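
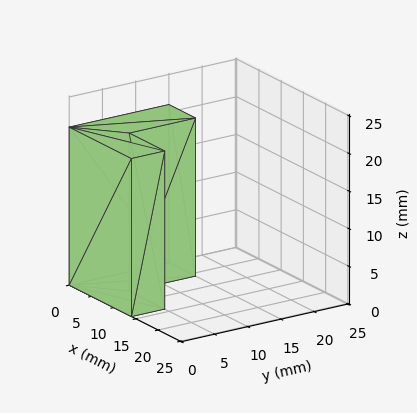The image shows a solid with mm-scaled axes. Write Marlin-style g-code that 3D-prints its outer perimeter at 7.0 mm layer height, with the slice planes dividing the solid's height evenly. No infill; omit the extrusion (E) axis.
Reading the render: the shape is an L-shaped prism: outer 14 × 15 mm, arm thicknesses ≈ 5 mm (horizontal) and 6 mm (vertical), extruded 21 mm in z (dimensions read to the nearest mm from the axis ticks). For the g-code, the solid's height is divided into equal slices at the stated Δz and each level perimeter traced with G1 moves after a G0 lift.

; perimeter-only toolpath
G21 ; units = mm
G90 ; absolute positioning
G28 ; home
; layer 1
G0 Z7.0
G0 X0.0 Y0.0
G1 X14.0 Y0.0
G1 X14.0 Y5.0
G1 X6.0 Y5.0
G1 X6.0 Y15.0
G1 X0.0 Y15.0
G1 X0.0 Y0.0
; layer 2
G0 Z14.0
G0 X0.0 Y0.0
G1 X14.0 Y0.0
G1 X14.0 Y5.0
G1 X6.0 Y5.0
G1 X6.0 Y15.0
G1 X0.0 Y15.0
G1 X0.0 Y0.0
; layer 3
G0 Z21.0
G0 X0.0 Y0.0
G1 X14.0 Y0.0
G1 X14.0 Y5.0
G1 X6.0 Y5.0
G1 X6.0 Y15.0
G1 X0.0 Y15.0
G1 X0.0 Y0.0
M2 ; end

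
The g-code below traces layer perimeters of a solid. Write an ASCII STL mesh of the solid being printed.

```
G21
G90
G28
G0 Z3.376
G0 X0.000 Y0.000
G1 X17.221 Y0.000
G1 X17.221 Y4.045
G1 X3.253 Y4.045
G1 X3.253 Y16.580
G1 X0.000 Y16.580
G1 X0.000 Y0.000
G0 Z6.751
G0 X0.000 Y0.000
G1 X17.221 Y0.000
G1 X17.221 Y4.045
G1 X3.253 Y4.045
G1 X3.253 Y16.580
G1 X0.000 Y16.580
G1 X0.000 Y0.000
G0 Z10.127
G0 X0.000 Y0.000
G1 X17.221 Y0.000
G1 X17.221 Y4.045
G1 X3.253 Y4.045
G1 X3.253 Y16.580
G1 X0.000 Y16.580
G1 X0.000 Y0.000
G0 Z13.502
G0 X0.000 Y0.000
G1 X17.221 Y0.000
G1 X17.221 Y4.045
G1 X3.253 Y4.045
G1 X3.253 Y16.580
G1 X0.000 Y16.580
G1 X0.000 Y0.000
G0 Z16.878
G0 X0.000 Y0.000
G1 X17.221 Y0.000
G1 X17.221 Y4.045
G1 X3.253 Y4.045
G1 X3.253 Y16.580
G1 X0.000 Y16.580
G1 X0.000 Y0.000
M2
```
solid part
  facet normal 0.0000 0.0000 -1.0000
    outer loop
      vertex 17.221 4.045 0.000
      vertex 17.221 0.000 0.000
      vertex 0.000 0.000 0.000
    endloop
  endfacet
  facet normal 0.0000 0.0000 -1.0000
    outer loop
      vertex 3.253 4.045 0.000
      vertex 17.221 4.045 0.000
      vertex 0.000 0.000 0.000
    endloop
  endfacet
  facet normal 0.0000 0.0000 -1.0000
    outer loop
      vertex 3.253 16.580 0.000
      vertex 3.253 4.045 0.000
      vertex 0.000 0.000 0.000
    endloop
  endfacet
  facet normal 0.0000 0.0000 -1.0000
    outer loop
      vertex 0.000 16.580 0.000
      vertex 3.253 16.580 0.000
      vertex 0.000 0.000 0.000
    endloop
  endfacet
  facet normal 0.0000 0.0000 1.0000
    outer loop
      vertex 0.000 0.000 16.878
      vertex 17.221 0.000 16.878
      vertex 17.221 4.045 16.878
    endloop
  endfacet
  facet normal 0.0000 0.0000 1.0000
    outer loop
      vertex 0.000 0.000 16.878
      vertex 17.221 4.045 16.878
      vertex 3.253 4.045 16.878
    endloop
  endfacet
  facet normal 0.0000 0.0000 1.0000
    outer loop
      vertex 0.000 0.000 16.878
      vertex 3.253 4.045 16.878
      vertex 3.253 16.580 16.878
    endloop
  endfacet
  facet normal 0.0000 0.0000 1.0000
    outer loop
      vertex 0.000 0.000 16.878
      vertex 3.253 16.580 16.878
      vertex 0.000 16.580 16.878
    endloop
  endfacet
  facet normal 0.0000 -1.0000 0.0000
    outer loop
      vertex 0.000 0.000 0.000
      vertex 17.221 0.000 0.000
      vertex 17.221 0.000 16.878
    endloop
  endfacet
  facet normal 0.0000 -1.0000 0.0000
    outer loop
      vertex 0.000 0.000 0.000
      vertex 17.221 0.000 16.878
      vertex 0.000 0.000 16.878
    endloop
  endfacet
  facet normal 1.0000 0.0000 0.0000
    outer loop
      vertex 17.221 0.000 0.000
      vertex 17.221 4.045 0.000
      vertex 17.221 4.045 16.878
    endloop
  endfacet
  facet normal 1.0000 0.0000 0.0000
    outer loop
      vertex 17.221 0.000 0.000
      vertex 17.221 4.045 16.878
      vertex 17.221 0.000 16.878
    endloop
  endfacet
  facet normal 0.0000 1.0000 0.0000
    outer loop
      vertex 17.221 4.045 0.000
      vertex 3.253 4.045 0.000
      vertex 3.253 4.045 16.878
    endloop
  endfacet
  facet normal 0.0000 1.0000 0.0000
    outer loop
      vertex 17.221 4.045 0.000
      vertex 3.253 4.045 16.878
      vertex 17.221 4.045 16.878
    endloop
  endfacet
  facet normal 1.0000 0.0000 0.0000
    outer loop
      vertex 3.253 4.045 0.000
      vertex 3.253 16.580 0.000
      vertex 3.253 16.580 16.878
    endloop
  endfacet
  facet normal 1.0000 0.0000 0.0000
    outer loop
      vertex 3.253 4.045 0.000
      vertex 3.253 16.580 16.878
      vertex 3.253 4.045 16.878
    endloop
  endfacet
  facet normal 0.0000 1.0000 0.0000
    outer loop
      vertex 3.253 16.580 0.000
      vertex 0.000 16.580 0.000
      vertex 0.000 16.580 16.878
    endloop
  endfacet
  facet normal 0.0000 1.0000 0.0000
    outer loop
      vertex 3.253 16.580 0.000
      vertex 0.000 16.580 16.878
      vertex 3.253 16.580 16.878
    endloop
  endfacet
  facet normal -1.0000 0.0000 0.0000
    outer loop
      vertex 0.000 16.580 0.000
      vertex 0.000 0.000 0.000
      vertex 0.000 0.000 16.878
    endloop
  endfacet
  facet normal -1.0000 0.0000 0.0000
    outer loop
      vertex 0.000 16.580 0.000
      vertex 0.000 0.000 16.878
      vertex 0.000 16.580 16.878
    endloop
  endfacet
endsolid part

The G0 Z moves step by Δz≈3.376 mm. Every layer's G1 loop is the same polygon, so the solid is a straight extrusion of it from z=0 to z≈16.9. Closing with flat bottom and top caps and triangulating gives 20 facets — an L-shaped prism: outer 17.2 × 16.6 mm, arm thicknesses ≈ 4.04 mm (horizontal) and 3.25 mm (vertical), extruded 16.9 mm in z.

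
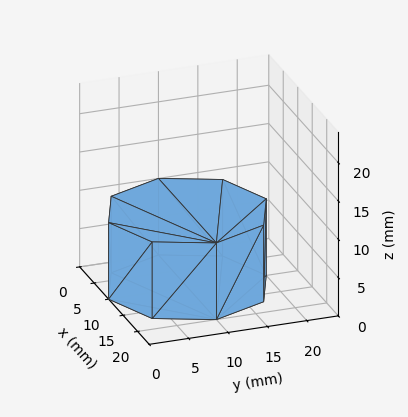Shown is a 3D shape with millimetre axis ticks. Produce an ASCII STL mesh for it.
Reading the render: the shape is a regular 8-sided prism (a cylinder approximated with 8 flat sides), circumscribed radius ≈ 10 mm, height ≈ 10 mm (dimensions read to the nearest mm from the axis ticks). For the STL, each face is triangulated and given an outward normal.

solid part
  facet normal 0.0000 0.0000 -1.0000
    outer loop
      vertex 10.00 20.00 0.00
      vertex 17.07 17.07 0.00
      vertex 20.00 10.00 0.00
    endloop
  endfacet
  facet normal 0.0000 0.0000 -1.0000
    outer loop
      vertex 2.93 17.07 0.00
      vertex 10.00 20.00 0.00
      vertex 20.00 10.00 0.00
    endloop
  endfacet
  facet normal 0.0000 0.0000 -1.0000
    outer loop
      vertex 0.00 10.00 0.00
      vertex 2.93 17.07 0.00
      vertex 20.00 10.00 0.00
    endloop
  endfacet
  facet normal 0.0000 0.0000 -1.0000
    outer loop
      vertex 2.93 2.93 0.00
      vertex 0.00 10.00 0.00
      vertex 20.00 10.00 0.00
    endloop
  endfacet
  facet normal 0.0000 0.0000 -1.0000
    outer loop
      vertex 10.00 0.00 0.00
      vertex 2.93 2.93 0.00
      vertex 20.00 10.00 0.00
    endloop
  endfacet
  facet normal 0.0000 0.0000 -1.0000
    outer loop
      vertex 17.07 2.93 0.00
      vertex 10.00 0.00 0.00
      vertex 20.00 10.00 0.00
    endloop
  endfacet
  facet normal 0.0000 0.0000 1.0000
    outer loop
      vertex 20.00 10.00 10.00
      vertex 17.07 17.07 10.00
      vertex 10.00 20.00 10.00
    endloop
  endfacet
  facet normal 0.0000 0.0000 1.0000
    outer loop
      vertex 20.00 10.00 10.00
      vertex 10.00 20.00 10.00
      vertex 2.93 17.07 10.00
    endloop
  endfacet
  facet normal 0.0000 0.0000 1.0000
    outer loop
      vertex 20.00 10.00 10.00
      vertex 2.93 17.07 10.00
      vertex 0.00 10.00 10.00
    endloop
  endfacet
  facet normal 0.0000 0.0000 1.0000
    outer loop
      vertex 20.00 10.00 10.00
      vertex 0.00 10.00 10.00
      vertex 2.93 2.93 10.00
    endloop
  endfacet
  facet normal 0.0000 0.0000 1.0000
    outer loop
      vertex 20.00 10.00 10.00
      vertex 2.93 2.93 10.00
      vertex 10.00 0.00 10.00
    endloop
  endfacet
  facet normal 0.0000 0.0000 1.0000
    outer loop
      vertex 20.00 10.00 10.00
      vertex 10.00 0.00 10.00
      vertex 17.07 2.93 10.00
    endloop
  endfacet
  facet normal 0.9238 0.3829 0.0000
    outer loop
      vertex 20.00 10.00 0.00
      vertex 17.07 17.07 0.00
      vertex 17.07 17.07 10.00
    endloop
  endfacet
  facet normal 0.9238 0.3829 0.0000
    outer loop
      vertex 20.00 10.00 0.00
      vertex 17.07 17.07 10.00
      vertex 20.00 10.00 10.00
    endloop
  endfacet
  facet normal 0.3829 0.9238 0.0000
    outer loop
      vertex 17.07 17.07 0.00
      vertex 10.00 20.00 0.00
      vertex 10.00 20.00 10.00
    endloop
  endfacet
  facet normal 0.3829 0.9238 0.0000
    outer loop
      vertex 17.07 17.07 0.00
      vertex 10.00 20.00 10.00
      vertex 17.07 17.07 10.00
    endloop
  endfacet
  facet normal -0.3829 0.9238 0.0000
    outer loop
      vertex 10.00 20.00 0.00
      vertex 2.93 17.07 0.00
      vertex 2.93 17.07 10.00
    endloop
  endfacet
  facet normal -0.3829 0.9238 0.0000
    outer loop
      vertex 10.00 20.00 0.00
      vertex 2.93 17.07 10.00
      vertex 10.00 20.00 10.00
    endloop
  endfacet
  facet normal -0.9238 0.3829 0.0000
    outer loop
      vertex 2.93 17.07 0.00
      vertex 0.00 10.00 0.00
      vertex 0.00 10.00 10.00
    endloop
  endfacet
  facet normal -0.9238 0.3829 0.0000
    outer loop
      vertex 2.93 17.07 0.00
      vertex 0.00 10.00 10.00
      vertex 2.93 17.07 10.00
    endloop
  endfacet
  facet normal -0.9238 -0.3829 0.0000
    outer loop
      vertex 0.00 10.00 0.00
      vertex 2.93 2.93 0.00
      vertex 2.93 2.93 10.00
    endloop
  endfacet
  facet normal -0.9238 -0.3829 0.0000
    outer loop
      vertex 0.00 10.00 0.00
      vertex 2.93 2.93 10.00
      vertex 0.00 10.00 10.00
    endloop
  endfacet
  facet normal -0.3829 -0.9238 0.0000
    outer loop
      vertex 2.93 2.93 0.00
      vertex 10.00 0.00 0.00
      vertex 10.00 0.00 10.00
    endloop
  endfacet
  facet normal -0.3829 -0.9238 0.0000
    outer loop
      vertex 2.93 2.93 0.00
      vertex 10.00 0.00 10.00
      vertex 2.93 2.93 10.00
    endloop
  endfacet
  facet normal 0.3829 -0.9238 0.0000
    outer loop
      vertex 10.00 0.00 0.00
      vertex 17.07 2.93 0.00
      vertex 17.07 2.93 10.00
    endloop
  endfacet
  facet normal 0.3829 -0.9238 0.0000
    outer loop
      vertex 10.00 0.00 0.00
      vertex 17.07 2.93 10.00
      vertex 10.00 0.00 10.00
    endloop
  endfacet
  facet normal 0.9238 -0.3829 0.0000
    outer loop
      vertex 17.07 2.93 0.00
      vertex 20.00 10.00 0.00
      vertex 20.00 10.00 10.00
    endloop
  endfacet
  facet normal 0.9238 -0.3829 0.0000
    outer loop
      vertex 17.07 2.93 0.00
      vertex 20.00 10.00 10.00
      vertex 17.07 2.93 10.00
    endloop
  endfacet
endsolid part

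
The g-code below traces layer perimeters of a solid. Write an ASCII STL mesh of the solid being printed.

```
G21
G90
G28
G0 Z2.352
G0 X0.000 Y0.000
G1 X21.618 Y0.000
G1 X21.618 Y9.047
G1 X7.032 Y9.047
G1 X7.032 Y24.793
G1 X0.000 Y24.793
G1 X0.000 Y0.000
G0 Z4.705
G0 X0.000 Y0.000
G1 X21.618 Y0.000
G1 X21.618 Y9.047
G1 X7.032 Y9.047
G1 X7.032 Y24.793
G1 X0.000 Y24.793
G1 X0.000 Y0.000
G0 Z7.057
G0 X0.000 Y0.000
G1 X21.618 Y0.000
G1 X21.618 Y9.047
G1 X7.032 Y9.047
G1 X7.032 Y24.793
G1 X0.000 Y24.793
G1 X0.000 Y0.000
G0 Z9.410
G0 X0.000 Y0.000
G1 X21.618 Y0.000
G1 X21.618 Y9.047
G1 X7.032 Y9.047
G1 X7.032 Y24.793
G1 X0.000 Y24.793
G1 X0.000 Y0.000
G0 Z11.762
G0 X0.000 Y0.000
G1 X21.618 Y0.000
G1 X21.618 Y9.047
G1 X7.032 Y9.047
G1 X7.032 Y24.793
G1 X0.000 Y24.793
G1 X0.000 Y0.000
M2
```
solid part
  facet normal 0.0000 0.0000 -1.0000
    outer loop
      vertex 21.618 9.047 0.000
      vertex 21.618 0.000 0.000
      vertex 0.000 0.000 0.000
    endloop
  endfacet
  facet normal 0.0000 0.0000 -1.0000
    outer loop
      vertex 7.032 9.047 0.000
      vertex 21.618 9.047 0.000
      vertex 0.000 0.000 0.000
    endloop
  endfacet
  facet normal 0.0000 0.0000 -1.0000
    outer loop
      vertex 7.032 24.793 0.000
      vertex 7.032 9.047 0.000
      vertex 0.000 0.000 0.000
    endloop
  endfacet
  facet normal 0.0000 0.0000 -1.0000
    outer loop
      vertex 0.000 24.793 0.000
      vertex 7.032 24.793 0.000
      vertex 0.000 0.000 0.000
    endloop
  endfacet
  facet normal 0.0000 0.0000 1.0000
    outer loop
      vertex 0.000 0.000 11.762
      vertex 21.618 0.000 11.762
      vertex 21.618 9.047 11.762
    endloop
  endfacet
  facet normal 0.0000 0.0000 1.0000
    outer loop
      vertex 0.000 0.000 11.762
      vertex 21.618 9.047 11.762
      vertex 7.032 9.047 11.762
    endloop
  endfacet
  facet normal 0.0000 0.0000 1.0000
    outer loop
      vertex 0.000 0.000 11.762
      vertex 7.032 9.047 11.762
      vertex 7.032 24.793 11.762
    endloop
  endfacet
  facet normal 0.0000 0.0000 1.0000
    outer loop
      vertex 0.000 0.000 11.762
      vertex 7.032 24.793 11.762
      vertex 0.000 24.793 11.762
    endloop
  endfacet
  facet normal 0.0000 -1.0000 0.0000
    outer loop
      vertex 0.000 0.000 0.000
      vertex 21.618 0.000 0.000
      vertex 21.618 0.000 11.762
    endloop
  endfacet
  facet normal 0.0000 -1.0000 0.0000
    outer loop
      vertex 0.000 0.000 0.000
      vertex 21.618 0.000 11.762
      vertex 0.000 0.000 11.762
    endloop
  endfacet
  facet normal 1.0000 0.0000 0.0000
    outer loop
      vertex 21.618 0.000 0.000
      vertex 21.618 9.047 0.000
      vertex 21.618 9.047 11.762
    endloop
  endfacet
  facet normal 1.0000 0.0000 0.0000
    outer loop
      vertex 21.618 0.000 0.000
      vertex 21.618 9.047 11.762
      vertex 21.618 0.000 11.762
    endloop
  endfacet
  facet normal 0.0000 1.0000 0.0000
    outer loop
      vertex 21.618 9.047 0.000
      vertex 7.032 9.047 0.000
      vertex 7.032 9.047 11.762
    endloop
  endfacet
  facet normal 0.0000 1.0000 0.0000
    outer loop
      vertex 21.618 9.047 0.000
      vertex 7.032 9.047 11.762
      vertex 21.618 9.047 11.762
    endloop
  endfacet
  facet normal 1.0000 0.0000 0.0000
    outer loop
      vertex 7.032 9.047 0.000
      vertex 7.032 24.793 0.000
      vertex 7.032 24.793 11.762
    endloop
  endfacet
  facet normal 1.0000 0.0000 0.0000
    outer loop
      vertex 7.032 9.047 0.000
      vertex 7.032 24.793 11.762
      vertex 7.032 9.047 11.762
    endloop
  endfacet
  facet normal 0.0000 1.0000 0.0000
    outer loop
      vertex 7.032 24.793 0.000
      vertex 0.000 24.793 0.000
      vertex 0.000 24.793 11.762
    endloop
  endfacet
  facet normal 0.0000 1.0000 0.0000
    outer loop
      vertex 7.032 24.793 0.000
      vertex 0.000 24.793 11.762
      vertex 7.032 24.793 11.762
    endloop
  endfacet
  facet normal -1.0000 0.0000 0.0000
    outer loop
      vertex 0.000 24.793 0.000
      vertex 0.000 0.000 0.000
      vertex 0.000 0.000 11.762
    endloop
  endfacet
  facet normal -1.0000 0.0000 0.0000
    outer loop
      vertex 0.000 24.793 0.000
      vertex 0.000 0.000 11.762
      vertex 0.000 24.793 11.762
    endloop
  endfacet
endsolid part

The G0 Z moves step by Δz≈2.352 mm. Every layer's G1 loop is the same polygon, so the solid is a straight extrusion of it from z=0 to z≈11.8. Closing with flat bottom and top caps and triangulating gives 20 facets — an L-shaped prism: outer 21.6 × 24.8 mm, arm thicknesses ≈ 9.05 mm (horizontal) and 7.03 mm (vertical), extruded 11.8 mm in z.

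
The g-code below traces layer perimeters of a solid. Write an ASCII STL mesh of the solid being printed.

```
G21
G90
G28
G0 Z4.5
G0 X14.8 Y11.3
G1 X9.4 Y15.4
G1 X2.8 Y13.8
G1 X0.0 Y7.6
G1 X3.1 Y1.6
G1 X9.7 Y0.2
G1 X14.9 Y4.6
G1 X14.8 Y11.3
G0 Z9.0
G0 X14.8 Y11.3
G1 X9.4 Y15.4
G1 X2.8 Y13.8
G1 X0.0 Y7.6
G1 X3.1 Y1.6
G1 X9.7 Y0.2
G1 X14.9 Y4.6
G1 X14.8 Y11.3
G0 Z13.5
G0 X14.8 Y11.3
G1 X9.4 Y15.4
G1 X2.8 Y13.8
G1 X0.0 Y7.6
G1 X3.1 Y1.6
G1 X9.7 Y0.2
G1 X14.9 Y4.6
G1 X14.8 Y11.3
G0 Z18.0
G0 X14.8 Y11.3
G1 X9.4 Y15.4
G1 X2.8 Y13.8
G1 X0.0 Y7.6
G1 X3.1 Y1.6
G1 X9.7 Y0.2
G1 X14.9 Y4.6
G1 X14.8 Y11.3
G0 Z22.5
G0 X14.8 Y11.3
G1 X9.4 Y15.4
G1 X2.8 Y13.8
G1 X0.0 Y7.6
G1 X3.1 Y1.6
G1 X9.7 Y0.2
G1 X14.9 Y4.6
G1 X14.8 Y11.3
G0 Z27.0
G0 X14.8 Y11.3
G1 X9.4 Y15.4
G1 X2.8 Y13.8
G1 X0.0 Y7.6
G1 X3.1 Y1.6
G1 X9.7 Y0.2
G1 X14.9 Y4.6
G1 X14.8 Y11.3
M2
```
solid part
  facet normal 0.0000 0.0000 -1.0000
    outer loop
      vertex 2.8 13.8 0.0
      vertex 9.4 15.4 0.0
      vertex 14.8 11.3 0.0
    endloop
  endfacet
  facet normal 0.0000 0.0000 -1.0000
    outer loop
      vertex 0.0 7.6 0.0
      vertex 2.8 13.8 0.0
      vertex 14.8 11.3 0.0
    endloop
  endfacet
  facet normal 0.0000 0.0000 -1.0000
    outer loop
      vertex 3.1 1.6 0.0
      vertex 0.0 7.6 0.0
      vertex 14.8 11.3 0.0
    endloop
  endfacet
  facet normal 0.0000 0.0000 -1.0000
    outer loop
      vertex 9.7 0.2 0.0
      vertex 3.1 1.6 0.0
      vertex 14.8 11.3 0.0
    endloop
  endfacet
  facet normal 0.0000 0.0000 -1.0000
    outer loop
      vertex 14.9 4.6 0.0
      vertex 9.7 0.2 0.0
      vertex 14.8 11.3 0.0
    endloop
  endfacet
  facet normal 0.0000 0.0000 1.0000
    outer loop
      vertex 14.8 11.3 27.0
      vertex 9.4 15.4 27.0
      vertex 2.8 13.8 27.0
    endloop
  endfacet
  facet normal 0.0000 0.0000 1.0000
    outer loop
      vertex 14.8 11.3 27.0
      vertex 2.8 13.8 27.0
      vertex 0.0 7.6 27.0
    endloop
  endfacet
  facet normal 0.0000 0.0000 1.0000
    outer loop
      vertex 14.8 11.3 27.0
      vertex 0.0 7.6 27.0
      vertex 3.1 1.6 27.0
    endloop
  endfacet
  facet normal 0.0000 0.0000 1.0000
    outer loop
      vertex 14.8 11.3 27.0
      vertex 3.1 1.6 27.0
      vertex 9.7 0.2 27.0
    endloop
  endfacet
  facet normal 0.0000 0.0000 1.0000
    outer loop
      vertex 14.8 11.3 27.0
      vertex 9.7 0.2 27.0
      vertex 14.9 4.6 27.0
    endloop
  endfacet
  facet normal 0.6047 0.7964 0.0000
    outer loop
      vertex 14.8 11.3 0.0
      vertex 9.4 15.4 0.0
      vertex 9.4 15.4 27.0
    endloop
  endfacet
  facet normal 0.6047 0.7964 0.0000
    outer loop
      vertex 14.8 11.3 0.0
      vertex 9.4 15.4 27.0
      vertex 14.8 11.3 27.0
    endloop
  endfacet
  facet normal -0.2356 0.9719 0.0000
    outer loop
      vertex 9.4 15.4 0.0
      vertex 2.8 13.8 0.0
      vertex 2.8 13.8 27.0
    endloop
  endfacet
  facet normal -0.2356 0.9719 0.0000
    outer loop
      vertex 9.4 15.4 0.0
      vertex 2.8 13.8 27.0
      vertex 9.4 15.4 27.0
    endloop
  endfacet
  facet normal -0.9114 0.4116 0.0000
    outer loop
      vertex 2.8 13.8 0.0
      vertex 0.0 7.6 0.0
      vertex 0.0 7.6 27.0
    endloop
  endfacet
  facet normal -0.9114 0.4116 0.0000
    outer loop
      vertex 2.8 13.8 0.0
      vertex 0.0 7.6 27.0
      vertex 2.8 13.8 27.0
    endloop
  endfacet
  facet normal -0.8884 -0.4590 0.0000
    outer loop
      vertex 0.0 7.6 0.0
      vertex 3.1 1.6 0.0
      vertex 3.1 1.6 27.0
    endloop
  endfacet
  facet normal -0.8884 -0.4590 0.0000
    outer loop
      vertex 0.0 7.6 0.0
      vertex 3.1 1.6 27.0
      vertex 0.0 7.6 27.0
    endloop
  endfacet
  facet normal -0.2075 -0.9782 0.0000
    outer loop
      vertex 3.1 1.6 0.0
      vertex 9.7 0.2 0.0
      vertex 9.7 0.2 27.0
    endloop
  endfacet
  facet normal -0.2075 -0.9782 0.0000
    outer loop
      vertex 3.1 1.6 0.0
      vertex 9.7 0.2 27.0
      vertex 3.1 1.6 27.0
    endloop
  endfacet
  facet normal 0.6459 -0.7634 0.0000
    outer loop
      vertex 9.7 0.2 0.0
      vertex 14.9 4.6 0.0
      vertex 14.9 4.6 27.0
    endloop
  endfacet
  facet normal 0.6459 -0.7634 0.0000
    outer loop
      vertex 9.7 0.2 0.0
      vertex 14.9 4.6 27.0
      vertex 9.7 0.2 27.0
    endloop
  endfacet
  facet normal 0.9999 0.0149 0.0000
    outer loop
      vertex 14.9 4.6 0.0
      vertex 14.8 11.3 0.0
      vertex 14.8 11.3 27.0
    endloop
  endfacet
  facet normal 0.9999 0.0149 0.0000
    outer loop
      vertex 14.9 4.6 0.0
      vertex 14.8 11.3 27.0
      vertex 14.9 4.6 27.0
    endloop
  endfacet
endsolid part

The G0 Z moves step by Δz≈4.5 mm. Every layer's G1 loop is the same polygon, so the solid is a straight extrusion of it from z=0 to z≈27. Closing with flat bottom and top caps and triangulating gives 24 facets — a regular 7-sided prism (a cylinder approximated with 7 flat sides), circumscribed radius ≈ 7.8 mm, height ≈ 27 mm.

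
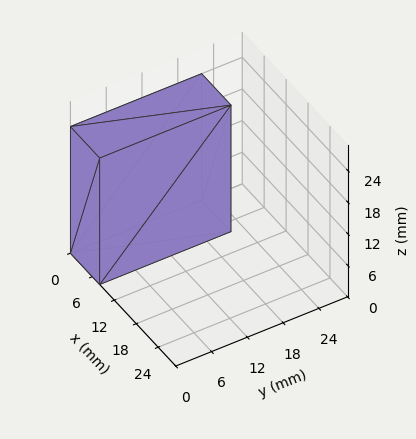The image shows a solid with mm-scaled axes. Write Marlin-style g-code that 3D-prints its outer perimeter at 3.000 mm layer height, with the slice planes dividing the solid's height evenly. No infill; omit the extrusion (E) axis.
Reading the render: the shape is a rectangular box, roughly 8 × 22 mm footprint and 24 mm tall (dimensions read to the nearest mm from the axis ticks). For the g-code, the solid's height is divided into equal slices at the stated Δz and each level perimeter traced with G1 moves after a G0 lift.

; perimeter-only toolpath
G21 ; units = mm
G90 ; absolute positioning
G28 ; home
; layer 1
G0 Z3.000
G0 X0.000 Y0.000
G1 X8.000 Y0.000
G1 X8.000 Y22.000
G1 X0.000 Y22.000
G1 X0.000 Y0.000
; layer 2
G0 Z6.000
G0 X0.000 Y0.000
G1 X8.000 Y0.000
G1 X8.000 Y22.000
G1 X0.000 Y22.000
G1 X0.000 Y0.000
; layer 3
G0 Z9.000
G0 X0.000 Y0.000
G1 X8.000 Y0.000
G1 X8.000 Y22.000
G1 X0.000 Y22.000
G1 X0.000 Y0.000
; layer 4
G0 Z12.000
G0 X0.000 Y0.000
G1 X8.000 Y0.000
G1 X8.000 Y22.000
G1 X0.000 Y22.000
G1 X0.000 Y0.000
; layer 5
G0 Z15.000
G0 X0.000 Y0.000
G1 X8.000 Y0.000
G1 X8.000 Y22.000
G1 X0.000 Y22.000
G1 X0.000 Y0.000
; layer 6
G0 Z18.000
G0 X0.000 Y0.000
G1 X8.000 Y0.000
G1 X8.000 Y22.000
G1 X0.000 Y22.000
G1 X0.000 Y0.000
; layer 7
G0 Z21.000
G0 X0.000 Y0.000
G1 X8.000 Y0.000
G1 X8.000 Y22.000
G1 X0.000 Y22.000
G1 X0.000 Y0.000
; layer 8
G0 Z24.000
G0 X0.000 Y0.000
G1 X8.000 Y0.000
G1 X8.000 Y22.000
G1 X0.000 Y22.000
G1 X0.000 Y0.000
M2 ; end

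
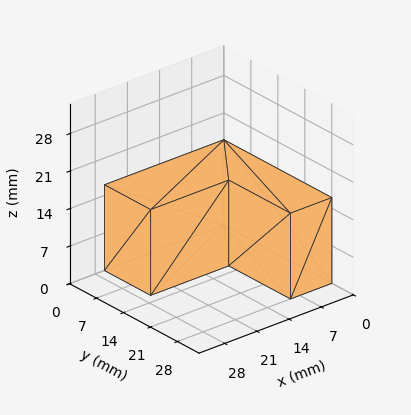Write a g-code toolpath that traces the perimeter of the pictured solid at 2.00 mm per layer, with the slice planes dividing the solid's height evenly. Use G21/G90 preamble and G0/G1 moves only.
Reading the render: the shape is an L-shaped prism: outer 26 × 28 mm, arm thicknesses ≈ 12 mm (horizontal) and 9 mm (vertical), extruded 16 mm in z (dimensions read to the nearest mm from the axis ticks). For the g-code, the solid's height is divided into equal slices at the stated Δz and each level perimeter traced with G1 moves after a G0 lift.

; perimeter-only toolpath
G21 ; units = mm
G90 ; absolute positioning
G28 ; home
; layer 1
G0 Z2.00
G0 X0.00 Y0.00
G1 X26.00 Y0.00
G1 X26.00 Y12.00
G1 X9.00 Y12.00
G1 X9.00 Y28.00
G1 X0.00 Y28.00
G1 X0.00 Y0.00
; layer 2
G0 Z4.00
G0 X0.00 Y0.00
G1 X26.00 Y0.00
G1 X26.00 Y12.00
G1 X9.00 Y12.00
G1 X9.00 Y28.00
G1 X0.00 Y28.00
G1 X0.00 Y0.00
; layer 3
G0 Z6.00
G0 X0.00 Y0.00
G1 X26.00 Y0.00
G1 X26.00 Y12.00
G1 X9.00 Y12.00
G1 X9.00 Y28.00
G1 X0.00 Y28.00
G1 X0.00 Y0.00
; layer 4
G0 Z8.00
G0 X0.00 Y0.00
G1 X26.00 Y0.00
G1 X26.00 Y12.00
G1 X9.00 Y12.00
G1 X9.00 Y28.00
G1 X0.00 Y28.00
G1 X0.00 Y0.00
; layer 5
G0 Z10.00
G0 X0.00 Y0.00
G1 X26.00 Y0.00
G1 X26.00 Y12.00
G1 X9.00 Y12.00
G1 X9.00 Y28.00
G1 X0.00 Y28.00
G1 X0.00 Y0.00
; layer 6
G0 Z12.00
G0 X0.00 Y0.00
G1 X26.00 Y0.00
G1 X26.00 Y12.00
G1 X9.00 Y12.00
G1 X9.00 Y28.00
G1 X0.00 Y28.00
G1 X0.00 Y0.00
; layer 7
G0 Z14.00
G0 X0.00 Y0.00
G1 X26.00 Y0.00
G1 X26.00 Y12.00
G1 X9.00 Y12.00
G1 X9.00 Y28.00
G1 X0.00 Y28.00
G1 X0.00 Y0.00
; layer 8
G0 Z16.00
G0 X0.00 Y0.00
G1 X26.00 Y0.00
G1 X26.00 Y12.00
G1 X9.00 Y12.00
G1 X9.00 Y28.00
G1 X0.00 Y28.00
G1 X0.00 Y0.00
M2 ; end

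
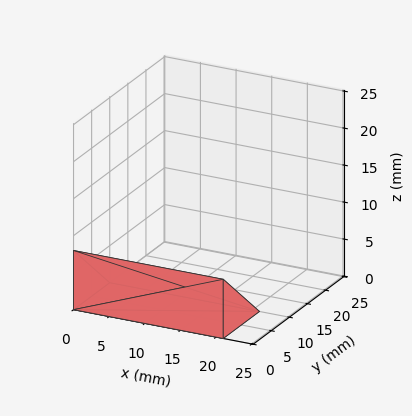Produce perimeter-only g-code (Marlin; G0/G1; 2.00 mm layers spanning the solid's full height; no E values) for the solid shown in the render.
Reading the render: the shape is a wedge (ramp): 21 × 10 mm base, rising to 8 mm along the y=0 edge and sloping linearly to z=0 at y=10 (dimensions read to the nearest mm from the axis ticks). For the g-code, the solid's height is divided into equal slices at the stated Δz and each level perimeter traced with G1 moves after a G0 lift.

; perimeter-only toolpath
G21 ; units = mm
G90 ; absolute positioning
G28 ; home
; layer 1
G0 Z2.00
G0 X0.00 Y0.00
G1 X21.00 Y0.00
G1 X21.00 Y7.50
G1 X0.00 Y7.50
G1 X0.00 Y0.00
; layer 2
G0 Z4.00
G0 X0.00 Y0.00
G1 X21.00 Y0.00
G1 X21.00 Y5.00
G1 X0.00 Y5.00
G1 X0.00 Y0.00
; layer 3
G0 Z6.00
G0 X0.00 Y0.00
G1 X21.00 Y0.00
G1 X21.00 Y2.50
G1 X0.00 Y2.50
G1 X0.00 Y0.00
M2 ; end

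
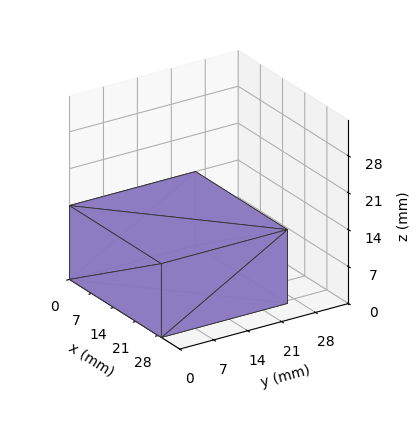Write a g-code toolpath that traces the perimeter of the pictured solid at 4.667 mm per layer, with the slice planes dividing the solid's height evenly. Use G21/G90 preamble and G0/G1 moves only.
Reading the render: the shape is a rectangular box, roughly 29 × 26 mm footprint and 14 mm tall (dimensions read to the nearest mm from the axis ticks). For the g-code, the solid's height is divided into equal slices at the stated Δz and each level perimeter traced with G1 moves after a G0 lift.

; perimeter-only toolpath
G21 ; units = mm
G90 ; absolute positioning
G28 ; home
; layer 1
G0 Z4.667
G0 X0.000 Y0.000
G1 X29.000 Y0.000
G1 X29.000 Y26.000
G1 X0.000 Y26.000
G1 X0.000 Y0.000
; layer 2
G0 Z9.333
G0 X0.000 Y0.000
G1 X29.000 Y0.000
G1 X29.000 Y26.000
G1 X0.000 Y26.000
G1 X0.000 Y0.000
; layer 3
G0 Z14.000
G0 X0.000 Y0.000
G1 X29.000 Y0.000
G1 X29.000 Y26.000
G1 X0.000 Y26.000
G1 X0.000 Y0.000
M2 ; end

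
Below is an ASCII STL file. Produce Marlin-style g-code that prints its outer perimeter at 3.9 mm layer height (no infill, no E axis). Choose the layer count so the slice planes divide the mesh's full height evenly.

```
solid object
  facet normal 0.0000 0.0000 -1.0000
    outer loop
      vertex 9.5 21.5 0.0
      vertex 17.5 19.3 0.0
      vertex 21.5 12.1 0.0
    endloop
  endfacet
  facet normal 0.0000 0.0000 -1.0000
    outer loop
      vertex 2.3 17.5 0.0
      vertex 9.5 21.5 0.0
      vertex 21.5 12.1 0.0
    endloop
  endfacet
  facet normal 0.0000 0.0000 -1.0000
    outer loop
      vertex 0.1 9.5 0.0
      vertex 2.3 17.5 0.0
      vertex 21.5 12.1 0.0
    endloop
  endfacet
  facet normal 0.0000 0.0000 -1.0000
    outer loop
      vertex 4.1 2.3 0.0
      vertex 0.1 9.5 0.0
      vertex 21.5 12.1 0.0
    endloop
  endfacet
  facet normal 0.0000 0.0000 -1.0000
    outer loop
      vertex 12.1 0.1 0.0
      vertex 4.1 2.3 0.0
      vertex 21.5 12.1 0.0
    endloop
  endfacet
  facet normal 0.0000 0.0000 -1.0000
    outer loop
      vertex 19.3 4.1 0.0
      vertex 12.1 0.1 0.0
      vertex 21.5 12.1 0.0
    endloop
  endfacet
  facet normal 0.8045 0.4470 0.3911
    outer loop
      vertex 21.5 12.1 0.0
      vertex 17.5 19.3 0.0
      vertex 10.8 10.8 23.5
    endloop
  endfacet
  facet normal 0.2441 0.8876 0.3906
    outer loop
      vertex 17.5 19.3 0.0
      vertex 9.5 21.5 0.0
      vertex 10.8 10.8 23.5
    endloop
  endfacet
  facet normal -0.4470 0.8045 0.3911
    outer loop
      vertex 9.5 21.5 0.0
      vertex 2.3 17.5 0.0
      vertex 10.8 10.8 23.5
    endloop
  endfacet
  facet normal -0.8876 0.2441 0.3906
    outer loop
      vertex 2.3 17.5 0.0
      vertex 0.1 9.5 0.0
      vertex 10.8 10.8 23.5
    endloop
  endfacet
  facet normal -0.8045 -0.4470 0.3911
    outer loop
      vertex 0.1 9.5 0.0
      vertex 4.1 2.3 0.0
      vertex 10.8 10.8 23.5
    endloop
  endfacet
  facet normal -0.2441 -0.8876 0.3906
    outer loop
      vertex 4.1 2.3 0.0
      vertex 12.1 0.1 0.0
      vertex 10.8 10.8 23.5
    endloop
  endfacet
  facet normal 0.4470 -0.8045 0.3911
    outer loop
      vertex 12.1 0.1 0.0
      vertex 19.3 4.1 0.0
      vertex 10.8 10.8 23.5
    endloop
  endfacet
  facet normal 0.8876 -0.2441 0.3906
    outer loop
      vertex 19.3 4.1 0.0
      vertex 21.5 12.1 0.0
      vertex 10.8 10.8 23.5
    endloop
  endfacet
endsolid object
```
; perimeter-only toolpath
G21 ; units = mm
G90 ; absolute positioning
G28 ; home
; layer 1
G0 Z3.9
G0 X19.7 Y11.9
G1 X16.4 Y17.9
G1 X9.7 Y19.7
G1 X3.7 Y16.4
G1 X1.9 Y9.7
G1 X5.2 Y3.7
G1 X11.9 Y1.9
G1 X17.9 Y5.2
G1 X19.7 Y11.9
; layer 2
G0 Z7.8
G0 X17.9 Y11.7
G1 X15.3 Y16.5
G1 X9.9 Y17.9
G1 X5.1 Y15.3
G1 X3.7 Y9.9
G1 X6.3 Y5.1
G1 X11.7 Y3.7
G1 X16.5 Y6.3
G1 X17.9 Y11.7
; layer 3
G0 Z11.8
G0 X16.1 Y11.4
G1 X14.2 Y15.1
G1 X10.2 Y16.1
G1 X6.6 Y14.2
G1 X5.5 Y10.2
G1 X7.5 Y6.6
G1 X11.4 Y5.5
G1 X15.1 Y7.5
G1 X16.1 Y11.4
; layer 4
G0 Z15.7
G0 X14.4 Y11.2
G1 X13.0 Y13.6
G1 X10.4 Y14.4
G1 X8.0 Y13.0
G1 X7.2 Y10.4
G1 X8.6 Y8.0
G1 X11.2 Y7.2
G1 X13.6 Y8.6
G1 X14.4 Y11.2
; layer 5
G0 Z19.6
G0 X12.6 Y11.0
G1 X11.9 Y12.2
G1 X10.6 Y12.6
G1 X9.4 Y11.9
G1 X9.0 Y10.6
G1 X9.7 Y9.4
G1 X11.0 Y9.0
G1 X12.2 Y9.7
G1 X12.6 Y11.0
M2 ; end

The solid is a regular 8-sided pyramid, base circumscribed radius ≈ 10.8 mm, apex at z ≈ 23.5 mm. Slicing at Δz = 3.9 mm — 6 equal slices spanning the solid's height, so layer i sits at z = i·h/6 — gives 5 non-empty perimeters. Each is a 8-segment closed polygon; G0 lifts to the layer z and rapids to the start vertex, then G1 traces the edges. The cross-section shrinks linearly with z (the slice at the apex is degenerate and omitted).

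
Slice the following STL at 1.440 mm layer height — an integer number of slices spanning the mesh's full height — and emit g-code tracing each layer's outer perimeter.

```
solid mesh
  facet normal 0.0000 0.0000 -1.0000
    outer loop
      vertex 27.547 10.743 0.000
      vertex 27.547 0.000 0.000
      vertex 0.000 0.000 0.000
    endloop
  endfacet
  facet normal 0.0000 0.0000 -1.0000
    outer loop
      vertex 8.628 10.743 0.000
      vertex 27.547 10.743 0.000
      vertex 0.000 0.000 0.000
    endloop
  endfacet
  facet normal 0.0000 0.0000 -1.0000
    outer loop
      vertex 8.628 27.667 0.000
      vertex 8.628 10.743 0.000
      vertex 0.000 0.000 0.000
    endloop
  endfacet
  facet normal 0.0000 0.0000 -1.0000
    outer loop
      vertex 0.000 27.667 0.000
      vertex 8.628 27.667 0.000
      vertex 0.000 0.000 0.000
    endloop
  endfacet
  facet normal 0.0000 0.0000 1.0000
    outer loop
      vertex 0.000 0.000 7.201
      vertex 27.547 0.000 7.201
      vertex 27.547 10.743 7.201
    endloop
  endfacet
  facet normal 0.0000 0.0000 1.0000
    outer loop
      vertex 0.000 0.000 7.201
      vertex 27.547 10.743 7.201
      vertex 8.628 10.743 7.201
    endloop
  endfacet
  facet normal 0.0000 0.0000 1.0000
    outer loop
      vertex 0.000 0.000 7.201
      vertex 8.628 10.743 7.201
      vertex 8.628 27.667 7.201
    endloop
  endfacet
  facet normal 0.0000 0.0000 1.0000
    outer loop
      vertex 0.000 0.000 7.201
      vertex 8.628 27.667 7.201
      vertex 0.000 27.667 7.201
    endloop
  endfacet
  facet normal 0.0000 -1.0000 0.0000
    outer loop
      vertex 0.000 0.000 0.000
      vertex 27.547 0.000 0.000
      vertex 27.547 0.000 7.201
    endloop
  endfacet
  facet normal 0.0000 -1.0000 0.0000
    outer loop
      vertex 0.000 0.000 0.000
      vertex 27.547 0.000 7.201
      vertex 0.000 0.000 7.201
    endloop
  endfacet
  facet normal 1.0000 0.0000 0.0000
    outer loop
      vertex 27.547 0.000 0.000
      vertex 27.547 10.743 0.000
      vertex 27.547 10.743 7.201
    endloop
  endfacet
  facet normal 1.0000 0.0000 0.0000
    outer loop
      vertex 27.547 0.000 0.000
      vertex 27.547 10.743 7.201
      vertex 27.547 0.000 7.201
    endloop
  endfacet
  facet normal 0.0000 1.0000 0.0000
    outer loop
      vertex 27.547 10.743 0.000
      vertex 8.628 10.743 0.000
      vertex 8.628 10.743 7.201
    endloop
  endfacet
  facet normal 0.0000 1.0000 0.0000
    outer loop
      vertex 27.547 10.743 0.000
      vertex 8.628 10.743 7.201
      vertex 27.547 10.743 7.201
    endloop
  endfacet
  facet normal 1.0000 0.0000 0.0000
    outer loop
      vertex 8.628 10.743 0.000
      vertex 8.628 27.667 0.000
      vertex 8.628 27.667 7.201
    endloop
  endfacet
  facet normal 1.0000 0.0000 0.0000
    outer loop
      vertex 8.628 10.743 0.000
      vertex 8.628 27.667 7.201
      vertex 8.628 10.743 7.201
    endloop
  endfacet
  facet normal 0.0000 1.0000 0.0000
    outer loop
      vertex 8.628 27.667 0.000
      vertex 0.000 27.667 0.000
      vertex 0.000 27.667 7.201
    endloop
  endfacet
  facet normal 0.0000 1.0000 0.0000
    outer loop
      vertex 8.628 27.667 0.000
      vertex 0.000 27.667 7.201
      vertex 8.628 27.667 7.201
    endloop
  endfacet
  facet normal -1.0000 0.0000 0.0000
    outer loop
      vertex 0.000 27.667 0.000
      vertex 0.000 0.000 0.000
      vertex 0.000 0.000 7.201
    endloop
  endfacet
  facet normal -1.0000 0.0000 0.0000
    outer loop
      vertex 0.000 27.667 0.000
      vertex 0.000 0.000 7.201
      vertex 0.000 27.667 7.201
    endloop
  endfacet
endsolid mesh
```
; perimeter-only toolpath
G21 ; units = mm
G90 ; absolute positioning
G28 ; home
; layer 1
G0 Z1.440
G0 X0.000 Y0.000
G1 X27.547 Y0.000
G1 X27.547 Y10.743
G1 X8.628 Y10.743
G1 X8.628 Y27.667
G1 X0.000 Y27.667
G1 X0.000 Y0.000
; layer 2
G0 Z2.880
G0 X0.000 Y0.000
G1 X27.547 Y0.000
G1 X27.547 Y10.743
G1 X8.628 Y10.743
G1 X8.628 Y27.667
G1 X0.000 Y27.667
G1 X0.000 Y0.000
; layer 3
G0 Z4.321
G0 X0.000 Y0.000
G1 X27.547 Y0.000
G1 X27.547 Y10.743
G1 X8.628 Y10.743
G1 X8.628 Y27.667
G1 X0.000 Y27.667
G1 X0.000 Y0.000
; layer 4
G0 Z5.761
G0 X0.000 Y0.000
G1 X27.547 Y0.000
G1 X27.547 Y10.743
G1 X8.628 Y10.743
G1 X8.628 Y27.667
G1 X0.000 Y27.667
G1 X0.000 Y0.000
; layer 5
G0 Z7.201
G0 X0.000 Y0.000
G1 X27.547 Y0.000
G1 X27.547 Y10.743
G1 X8.628 Y10.743
G1 X8.628 Y27.667
G1 X0.000 Y27.667
G1 X0.000 Y0.000
M2 ; end

The solid is an L-shaped prism: outer 27.5 × 27.7 mm, arm thicknesses ≈ 10.7 mm (horizontal) and 8.63 mm (vertical), extruded 7.2 mm in z. Slicing at Δz = 1.440 mm — 5 equal slices spanning the solid's height, so layer i sits at z = i·h/5 — gives 5 non-empty perimeters. Each is a 6-segment closed polygon; G0 lifts to the layer z and rapids to the start vertex, then G1 traces the edges.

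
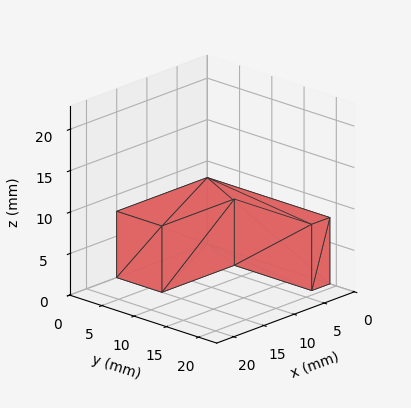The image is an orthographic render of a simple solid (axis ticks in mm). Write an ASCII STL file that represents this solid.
Reading the render: the shape is an L-shaped prism: outer 15 × 19 mm, arm thicknesses ≈ 7 mm (horizontal) and 3 mm (vertical), extruded 8 mm in z (dimensions read to the nearest mm from the axis ticks). For the STL, each face is triangulated and given an outward normal.

solid part
  facet normal 0.0000 0.0000 -1.0000
    outer loop
      vertex 15.000 7.000 0.000
      vertex 15.000 0.000 0.000
      vertex 0.000 0.000 0.000
    endloop
  endfacet
  facet normal 0.0000 0.0000 -1.0000
    outer loop
      vertex 3.000 7.000 0.000
      vertex 15.000 7.000 0.000
      vertex 0.000 0.000 0.000
    endloop
  endfacet
  facet normal 0.0000 0.0000 -1.0000
    outer loop
      vertex 3.000 19.000 0.000
      vertex 3.000 7.000 0.000
      vertex 0.000 0.000 0.000
    endloop
  endfacet
  facet normal 0.0000 0.0000 -1.0000
    outer loop
      vertex 0.000 19.000 0.000
      vertex 3.000 19.000 0.000
      vertex 0.000 0.000 0.000
    endloop
  endfacet
  facet normal 0.0000 0.0000 1.0000
    outer loop
      vertex 0.000 0.000 8.000
      vertex 15.000 0.000 8.000
      vertex 15.000 7.000 8.000
    endloop
  endfacet
  facet normal 0.0000 0.0000 1.0000
    outer loop
      vertex 0.000 0.000 8.000
      vertex 15.000 7.000 8.000
      vertex 3.000 7.000 8.000
    endloop
  endfacet
  facet normal 0.0000 0.0000 1.0000
    outer loop
      vertex 0.000 0.000 8.000
      vertex 3.000 7.000 8.000
      vertex 3.000 19.000 8.000
    endloop
  endfacet
  facet normal 0.0000 0.0000 1.0000
    outer loop
      vertex 0.000 0.000 8.000
      vertex 3.000 19.000 8.000
      vertex 0.000 19.000 8.000
    endloop
  endfacet
  facet normal 0.0000 -1.0000 0.0000
    outer loop
      vertex 0.000 0.000 0.000
      vertex 15.000 0.000 0.000
      vertex 15.000 0.000 8.000
    endloop
  endfacet
  facet normal 0.0000 -1.0000 0.0000
    outer loop
      vertex 0.000 0.000 0.000
      vertex 15.000 0.000 8.000
      vertex 0.000 0.000 8.000
    endloop
  endfacet
  facet normal 1.0000 0.0000 0.0000
    outer loop
      vertex 15.000 0.000 0.000
      vertex 15.000 7.000 0.000
      vertex 15.000 7.000 8.000
    endloop
  endfacet
  facet normal 1.0000 0.0000 0.0000
    outer loop
      vertex 15.000 0.000 0.000
      vertex 15.000 7.000 8.000
      vertex 15.000 0.000 8.000
    endloop
  endfacet
  facet normal 0.0000 1.0000 0.0000
    outer loop
      vertex 15.000 7.000 0.000
      vertex 3.000 7.000 0.000
      vertex 3.000 7.000 8.000
    endloop
  endfacet
  facet normal 0.0000 1.0000 0.0000
    outer loop
      vertex 15.000 7.000 0.000
      vertex 3.000 7.000 8.000
      vertex 15.000 7.000 8.000
    endloop
  endfacet
  facet normal 1.0000 0.0000 0.0000
    outer loop
      vertex 3.000 7.000 0.000
      vertex 3.000 19.000 0.000
      vertex 3.000 19.000 8.000
    endloop
  endfacet
  facet normal 1.0000 0.0000 0.0000
    outer loop
      vertex 3.000 7.000 0.000
      vertex 3.000 19.000 8.000
      vertex 3.000 7.000 8.000
    endloop
  endfacet
  facet normal 0.0000 1.0000 0.0000
    outer loop
      vertex 3.000 19.000 0.000
      vertex 0.000 19.000 0.000
      vertex 0.000 19.000 8.000
    endloop
  endfacet
  facet normal 0.0000 1.0000 0.0000
    outer loop
      vertex 3.000 19.000 0.000
      vertex 0.000 19.000 8.000
      vertex 3.000 19.000 8.000
    endloop
  endfacet
  facet normal -1.0000 0.0000 0.0000
    outer loop
      vertex 0.000 19.000 0.000
      vertex 0.000 0.000 0.000
      vertex 0.000 0.000 8.000
    endloop
  endfacet
  facet normal -1.0000 0.0000 0.0000
    outer loop
      vertex 0.000 19.000 0.000
      vertex 0.000 0.000 8.000
      vertex 0.000 19.000 8.000
    endloop
  endfacet
endsolid part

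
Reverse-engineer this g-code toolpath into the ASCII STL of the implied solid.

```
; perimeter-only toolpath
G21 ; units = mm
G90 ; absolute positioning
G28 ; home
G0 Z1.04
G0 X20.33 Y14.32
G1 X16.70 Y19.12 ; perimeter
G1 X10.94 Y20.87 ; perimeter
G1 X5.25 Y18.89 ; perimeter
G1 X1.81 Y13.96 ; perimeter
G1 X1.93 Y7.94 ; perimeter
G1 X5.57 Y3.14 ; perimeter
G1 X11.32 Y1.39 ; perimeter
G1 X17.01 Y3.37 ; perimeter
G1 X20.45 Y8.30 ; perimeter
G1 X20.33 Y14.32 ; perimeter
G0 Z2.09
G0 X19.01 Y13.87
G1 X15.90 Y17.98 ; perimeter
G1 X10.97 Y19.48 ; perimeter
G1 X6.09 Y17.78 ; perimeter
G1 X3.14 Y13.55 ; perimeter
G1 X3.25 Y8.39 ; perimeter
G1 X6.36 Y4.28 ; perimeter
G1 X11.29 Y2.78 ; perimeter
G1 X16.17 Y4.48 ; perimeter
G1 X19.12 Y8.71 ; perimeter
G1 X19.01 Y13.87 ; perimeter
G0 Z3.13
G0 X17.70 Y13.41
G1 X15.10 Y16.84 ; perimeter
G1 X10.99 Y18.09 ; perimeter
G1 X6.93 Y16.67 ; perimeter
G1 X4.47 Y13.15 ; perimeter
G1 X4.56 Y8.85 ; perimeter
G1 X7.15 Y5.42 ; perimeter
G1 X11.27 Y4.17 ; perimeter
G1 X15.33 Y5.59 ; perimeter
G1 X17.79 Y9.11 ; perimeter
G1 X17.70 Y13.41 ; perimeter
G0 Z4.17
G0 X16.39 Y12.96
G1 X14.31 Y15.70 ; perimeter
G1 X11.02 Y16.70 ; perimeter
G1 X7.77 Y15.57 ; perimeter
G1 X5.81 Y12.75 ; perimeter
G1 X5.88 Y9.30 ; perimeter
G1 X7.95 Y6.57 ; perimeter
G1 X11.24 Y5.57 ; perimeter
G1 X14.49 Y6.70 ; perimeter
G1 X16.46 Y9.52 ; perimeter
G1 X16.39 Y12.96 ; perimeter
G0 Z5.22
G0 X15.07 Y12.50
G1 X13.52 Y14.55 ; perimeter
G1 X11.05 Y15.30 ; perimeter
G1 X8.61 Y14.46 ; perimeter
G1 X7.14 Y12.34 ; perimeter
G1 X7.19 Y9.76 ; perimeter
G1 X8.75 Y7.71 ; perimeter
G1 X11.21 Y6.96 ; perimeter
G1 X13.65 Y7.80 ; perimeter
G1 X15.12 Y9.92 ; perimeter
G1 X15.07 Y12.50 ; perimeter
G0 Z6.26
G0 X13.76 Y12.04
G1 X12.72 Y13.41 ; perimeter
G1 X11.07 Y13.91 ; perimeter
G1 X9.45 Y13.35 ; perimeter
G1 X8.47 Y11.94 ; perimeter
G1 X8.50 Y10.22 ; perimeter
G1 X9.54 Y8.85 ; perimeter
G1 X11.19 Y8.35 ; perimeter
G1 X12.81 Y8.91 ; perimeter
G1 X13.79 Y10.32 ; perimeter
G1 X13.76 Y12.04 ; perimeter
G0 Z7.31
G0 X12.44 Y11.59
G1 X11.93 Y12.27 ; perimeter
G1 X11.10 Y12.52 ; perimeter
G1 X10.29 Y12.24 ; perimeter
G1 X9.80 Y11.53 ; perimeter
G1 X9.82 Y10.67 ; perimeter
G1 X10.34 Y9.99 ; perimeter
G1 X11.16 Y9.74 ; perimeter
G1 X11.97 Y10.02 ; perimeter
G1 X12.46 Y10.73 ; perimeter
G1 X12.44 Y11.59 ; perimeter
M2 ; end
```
solid part
  facet normal 0.0000 0.0000 -1.0000
    outer loop
      vertex 10.91 22.26 0.00
      vertex 17.49 20.26 0.00
      vertex 21.64 14.78 0.00
    endloop
  endfacet
  facet normal 0.0000 0.0000 -1.0000
    outer loop
      vertex 4.41 20.00 0.00
      vertex 10.91 22.26 0.00
      vertex 21.64 14.78 0.00
    endloop
  endfacet
  facet normal 0.0000 0.0000 -1.0000
    outer loop
      vertex 0.48 14.36 0.00
      vertex 4.41 20.00 0.00
      vertex 21.64 14.78 0.00
    endloop
  endfacet
  facet normal 0.0000 0.0000 -1.0000
    outer loop
      vertex 0.62 7.48 0.00
      vertex 0.48 14.36 0.00
      vertex 21.64 14.78 0.00
    endloop
  endfacet
  facet normal 0.0000 0.0000 -1.0000
    outer loop
      vertex 4.77 2.00 0.00
      vertex 0.62 7.48 0.00
      vertex 21.64 14.78 0.00
    endloop
  endfacet
  facet normal 0.0000 0.0000 -1.0000
    outer loop
      vertex 11.35 0.00 0.00
      vertex 4.77 2.00 0.00
      vertex 21.64 14.78 0.00
    endloop
  endfacet
  facet normal 0.0000 0.0000 -1.0000
    outer loop
      vertex 17.85 2.26 0.00
      vertex 11.35 0.00 0.00
      vertex 21.64 14.78 0.00
    endloop
  endfacet
  facet normal 0.0000 0.0000 -1.0000
    outer loop
      vertex 21.78 7.90 0.00
      vertex 17.85 2.26 0.00
      vertex 21.64 14.78 0.00
    endloop
  endfacet
  facet normal 0.4938 0.3740 0.7850
    outer loop
      vertex 21.64 14.78 0.00
      vertex 17.49 20.26 0.00
      vertex 11.13 11.13 8.35
    endloop
  endfacet
  facet normal 0.1801 0.5926 0.7851
    outer loop
      vertex 17.49 20.26 0.00
      vertex 10.91 22.26 0.00
      vertex 11.13 11.13 8.35
    endloop
  endfacet
  facet normal -0.2034 0.5850 0.7851
    outer loop
      vertex 10.91 22.26 0.00
      vertex 4.41 20.00 0.00
      vertex 11.13 11.13 8.35
    endloop
  endfacet
  facet normal -0.5082 0.3541 0.7851
    outer loop
      vertex 4.41 20.00 0.00
      vertex 0.48 14.36 0.00
      vertex 11.13 11.13 8.35
    endloop
  endfacet
  facet normal -0.6193 -0.0126 0.7850
    outer loop
      vertex 0.48 14.36 0.00
      vertex 0.62 7.48 0.00
      vertex 11.13 11.13 8.35
    endloop
  endfacet
  facet normal -0.4938 -0.3740 0.7850
    outer loop
      vertex 0.62 7.48 0.00
      vertex 4.77 2.00 0.00
      vertex 11.13 11.13 8.35
    endloop
  endfacet
  facet normal -0.1801 -0.5926 0.7851
    outer loop
      vertex 4.77 2.00 0.00
      vertex 11.35 0.00 0.00
      vertex 11.13 11.13 8.35
    endloop
  endfacet
  facet normal 0.2034 -0.5850 0.7851
    outer loop
      vertex 11.35 0.00 0.00
      vertex 17.85 2.26 0.00
      vertex 11.13 11.13 8.35
    endloop
  endfacet
  facet normal 0.5082 -0.3541 0.7851
    outer loop
      vertex 17.85 2.26 0.00
      vertex 21.78 7.90 0.00
      vertex 11.13 11.13 8.35
    endloop
  endfacet
  facet normal 0.6193 0.0126 0.7850
    outer loop
      vertex 21.78 7.90 0.00
      vertex 21.64 14.78 0.00
      vertex 11.13 11.13 8.35
    endloop
  endfacet
endsolid part

The G0 Z moves step by Δz≈1.04 mm. The G1 loops shrink linearly with z, so the solid tapers from its base footprint up to z≈8.35. Closing with a flat bottom cap and the tapered top and triangulating gives 18 facets — a regular 10-sided pyramid, base circumscribed radius ≈ 11.1 mm, apex at z ≈ 8.35 mm.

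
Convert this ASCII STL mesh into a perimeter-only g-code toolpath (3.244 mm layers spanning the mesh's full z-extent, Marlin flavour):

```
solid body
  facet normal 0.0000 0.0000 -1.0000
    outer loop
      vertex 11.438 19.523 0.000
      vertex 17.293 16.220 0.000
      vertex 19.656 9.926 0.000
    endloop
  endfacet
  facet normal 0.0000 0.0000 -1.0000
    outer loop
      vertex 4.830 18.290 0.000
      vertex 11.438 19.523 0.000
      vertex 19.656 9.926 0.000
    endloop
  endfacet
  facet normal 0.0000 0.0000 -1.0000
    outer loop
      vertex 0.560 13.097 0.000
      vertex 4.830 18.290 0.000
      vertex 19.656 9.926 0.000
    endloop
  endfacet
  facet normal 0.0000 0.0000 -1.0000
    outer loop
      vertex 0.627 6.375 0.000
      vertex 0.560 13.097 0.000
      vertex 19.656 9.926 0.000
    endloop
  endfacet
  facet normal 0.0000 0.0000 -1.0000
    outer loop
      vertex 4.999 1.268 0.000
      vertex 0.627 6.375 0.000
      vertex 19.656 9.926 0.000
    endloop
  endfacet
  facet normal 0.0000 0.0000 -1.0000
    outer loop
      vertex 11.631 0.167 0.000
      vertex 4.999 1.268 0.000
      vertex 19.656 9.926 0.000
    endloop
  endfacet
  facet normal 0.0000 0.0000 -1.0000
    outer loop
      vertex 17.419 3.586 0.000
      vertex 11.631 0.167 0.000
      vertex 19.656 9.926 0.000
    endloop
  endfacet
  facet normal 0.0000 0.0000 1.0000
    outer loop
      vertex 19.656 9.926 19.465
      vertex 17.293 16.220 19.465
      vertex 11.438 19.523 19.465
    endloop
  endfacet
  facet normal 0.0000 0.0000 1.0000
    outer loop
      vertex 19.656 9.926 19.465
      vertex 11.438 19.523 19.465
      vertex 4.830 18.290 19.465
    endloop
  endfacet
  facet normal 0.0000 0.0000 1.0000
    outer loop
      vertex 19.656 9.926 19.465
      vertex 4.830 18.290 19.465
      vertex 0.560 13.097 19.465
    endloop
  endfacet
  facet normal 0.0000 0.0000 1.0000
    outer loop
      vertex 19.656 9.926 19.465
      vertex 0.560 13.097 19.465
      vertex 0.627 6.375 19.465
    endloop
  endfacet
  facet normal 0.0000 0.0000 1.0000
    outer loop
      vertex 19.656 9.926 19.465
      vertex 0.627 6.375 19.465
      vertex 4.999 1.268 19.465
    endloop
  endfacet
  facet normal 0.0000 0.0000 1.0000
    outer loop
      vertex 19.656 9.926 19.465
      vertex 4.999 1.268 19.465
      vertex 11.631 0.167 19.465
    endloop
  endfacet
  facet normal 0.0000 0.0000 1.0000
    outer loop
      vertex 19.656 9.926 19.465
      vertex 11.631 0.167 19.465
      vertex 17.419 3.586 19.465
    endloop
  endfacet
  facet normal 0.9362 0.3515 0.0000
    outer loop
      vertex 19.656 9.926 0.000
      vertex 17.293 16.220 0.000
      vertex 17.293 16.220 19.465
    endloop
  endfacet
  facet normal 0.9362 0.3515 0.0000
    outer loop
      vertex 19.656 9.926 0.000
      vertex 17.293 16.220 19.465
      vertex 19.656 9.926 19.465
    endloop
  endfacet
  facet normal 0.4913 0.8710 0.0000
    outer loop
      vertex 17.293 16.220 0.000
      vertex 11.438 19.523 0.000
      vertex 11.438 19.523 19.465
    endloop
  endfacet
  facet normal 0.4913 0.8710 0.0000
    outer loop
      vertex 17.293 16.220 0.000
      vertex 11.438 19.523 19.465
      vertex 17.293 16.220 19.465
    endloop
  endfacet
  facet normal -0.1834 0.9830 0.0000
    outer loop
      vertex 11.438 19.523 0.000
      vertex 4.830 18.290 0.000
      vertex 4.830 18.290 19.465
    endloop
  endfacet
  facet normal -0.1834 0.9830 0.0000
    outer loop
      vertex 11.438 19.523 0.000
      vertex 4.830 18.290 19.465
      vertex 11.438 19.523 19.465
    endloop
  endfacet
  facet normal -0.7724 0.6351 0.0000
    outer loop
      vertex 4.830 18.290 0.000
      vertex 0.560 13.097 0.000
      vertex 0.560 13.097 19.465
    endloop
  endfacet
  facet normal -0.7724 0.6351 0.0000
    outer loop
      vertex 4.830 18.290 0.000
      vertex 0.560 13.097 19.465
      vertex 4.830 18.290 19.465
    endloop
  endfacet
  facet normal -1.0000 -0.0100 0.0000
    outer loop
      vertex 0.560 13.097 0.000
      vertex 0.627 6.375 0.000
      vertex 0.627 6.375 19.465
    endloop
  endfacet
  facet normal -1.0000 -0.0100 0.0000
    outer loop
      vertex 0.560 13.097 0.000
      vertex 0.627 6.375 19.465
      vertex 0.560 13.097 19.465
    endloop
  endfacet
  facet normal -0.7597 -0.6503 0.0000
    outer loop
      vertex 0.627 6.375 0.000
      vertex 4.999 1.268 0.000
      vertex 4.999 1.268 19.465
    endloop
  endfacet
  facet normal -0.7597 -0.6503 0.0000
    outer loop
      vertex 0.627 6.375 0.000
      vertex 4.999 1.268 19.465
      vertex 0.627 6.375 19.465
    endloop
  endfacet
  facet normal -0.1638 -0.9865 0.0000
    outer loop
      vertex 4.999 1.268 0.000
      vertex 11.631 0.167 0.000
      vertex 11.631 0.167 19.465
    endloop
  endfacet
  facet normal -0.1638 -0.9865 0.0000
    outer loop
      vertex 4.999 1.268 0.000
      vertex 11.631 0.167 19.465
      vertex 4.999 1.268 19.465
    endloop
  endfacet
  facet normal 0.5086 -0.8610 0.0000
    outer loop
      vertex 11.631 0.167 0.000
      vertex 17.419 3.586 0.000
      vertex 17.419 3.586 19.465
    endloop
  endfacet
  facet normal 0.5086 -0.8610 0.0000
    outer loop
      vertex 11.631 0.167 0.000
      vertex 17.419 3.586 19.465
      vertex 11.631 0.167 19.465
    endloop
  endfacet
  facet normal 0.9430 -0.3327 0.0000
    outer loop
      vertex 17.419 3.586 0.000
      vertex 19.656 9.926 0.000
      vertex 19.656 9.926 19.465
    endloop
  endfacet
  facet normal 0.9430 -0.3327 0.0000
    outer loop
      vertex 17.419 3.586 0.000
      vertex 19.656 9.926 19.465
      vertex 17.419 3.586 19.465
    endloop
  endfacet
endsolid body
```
; perimeter-only toolpath
G21 ; units = mm
G90 ; absolute positioning
G28 ; home
; layer 1
G0 Z3.244
G0 X19.656 Y9.926
G1 X17.293 Y16.220
G1 X11.438 Y19.523
G1 X4.830 Y18.290
G1 X0.560 Y13.097
G1 X0.627 Y6.375
G1 X4.999 Y1.268
G1 X11.631 Y0.167
G1 X17.419 Y3.586
G1 X19.656 Y9.926
; layer 2
G0 Z6.488
G0 X19.656 Y9.926
G1 X17.293 Y16.220
G1 X11.438 Y19.523
G1 X4.830 Y18.290
G1 X0.560 Y13.097
G1 X0.627 Y6.375
G1 X4.999 Y1.268
G1 X11.631 Y0.167
G1 X17.419 Y3.586
G1 X19.656 Y9.926
; layer 3
G0 Z9.732
G0 X19.656 Y9.926
G1 X17.293 Y16.220
G1 X11.438 Y19.523
G1 X4.830 Y18.290
G1 X0.560 Y13.097
G1 X0.627 Y6.375
G1 X4.999 Y1.268
G1 X11.631 Y0.167
G1 X17.419 Y3.586
G1 X19.656 Y9.926
; layer 4
G0 Z12.977
G0 X19.656 Y9.926
G1 X17.293 Y16.220
G1 X11.438 Y19.523
G1 X4.830 Y18.290
G1 X0.560 Y13.097
G1 X0.627 Y6.375
G1 X4.999 Y1.268
G1 X11.631 Y0.167
G1 X17.419 Y3.586
G1 X19.656 Y9.926
; layer 5
G0 Z16.221
G0 X19.656 Y9.926
G1 X17.293 Y16.220
G1 X11.438 Y19.523
G1 X4.830 Y18.290
G1 X0.560 Y13.097
G1 X0.627 Y6.375
G1 X4.999 Y1.268
G1 X11.631 Y0.167
G1 X17.419 Y3.586
G1 X19.656 Y9.926
; layer 6
G0 Z19.465
G0 X19.656 Y9.926
G1 X17.293 Y16.220
G1 X11.438 Y19.523
G1 X4.830 Y18.290
G1 X0.560 Y13.097
G1 X0.627 Y6.375
G1 X4.999 Y1.268
G1 X11.631 Y0.167
G1 X17.419 Y3.586
G1 X19.656 Y9.926
M2 ; end

The solid is a regular 9-sided prism (a cylinder approximated with 9 flat sides), circumscribed radius ≈ 9.83 mm, height ≈ 19.5 mm. Slicing at Δz = 3.244 mm — 6 equal slices spanning the solid's height, so layer i sits at z = i·h/6 — gives 6 non-empty perimeters. Each is a 9-segment closed polygon; G0 lifts to the layer z and rapids to the start vertex, then G1 traces the edges.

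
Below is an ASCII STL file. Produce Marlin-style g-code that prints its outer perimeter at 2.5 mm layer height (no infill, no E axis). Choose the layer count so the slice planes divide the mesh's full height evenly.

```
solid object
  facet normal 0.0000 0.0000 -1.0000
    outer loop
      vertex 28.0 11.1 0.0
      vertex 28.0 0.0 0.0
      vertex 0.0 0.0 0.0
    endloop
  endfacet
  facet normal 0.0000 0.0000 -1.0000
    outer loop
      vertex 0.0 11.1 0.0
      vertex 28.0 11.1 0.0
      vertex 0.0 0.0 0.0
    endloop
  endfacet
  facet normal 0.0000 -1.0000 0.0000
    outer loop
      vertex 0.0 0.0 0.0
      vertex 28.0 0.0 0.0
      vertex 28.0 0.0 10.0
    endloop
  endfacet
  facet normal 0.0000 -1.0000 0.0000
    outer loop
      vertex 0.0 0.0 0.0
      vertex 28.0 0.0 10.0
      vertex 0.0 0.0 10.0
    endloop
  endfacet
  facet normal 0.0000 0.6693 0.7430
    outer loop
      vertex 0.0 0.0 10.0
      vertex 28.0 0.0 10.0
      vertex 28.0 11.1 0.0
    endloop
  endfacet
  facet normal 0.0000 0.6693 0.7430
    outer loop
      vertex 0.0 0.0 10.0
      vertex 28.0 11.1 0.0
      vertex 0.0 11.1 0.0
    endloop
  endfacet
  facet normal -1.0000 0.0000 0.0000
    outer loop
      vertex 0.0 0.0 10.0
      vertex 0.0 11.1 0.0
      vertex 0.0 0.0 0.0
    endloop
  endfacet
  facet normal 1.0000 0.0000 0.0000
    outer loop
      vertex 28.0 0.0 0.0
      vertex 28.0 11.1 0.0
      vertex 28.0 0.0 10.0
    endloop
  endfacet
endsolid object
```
; perimeter-only toolpath
G21 ; units = mm
G90 ; absolute positioning
G28 ; home
; layer 1
G0 Z2.5
G0 X0.0 Y0.0
G1 X28.0 Y0.0
G1 X28.0 Y8.3
G1 X0.0 Y8.3
G1 X0.0 Y0.0
; layer 2
G0 Z5.0
G0 X0.0 Y0.0
G1 X28.0 Y0.0
G1 X28.0 Y5.5
G1 X0.0 Y5.5
G1 X0.0 Y0.0
; layer 3
G0 Z7.5
G0 X0.0 Y0.0
G1 X28.0 Y0.0
G1 X28.0 Y2.8
G1 X0.0 Y2.8
G1 X0.0 Y0.0
M2 ; end

The solid is a wedge (ramp): 28 × 11.1 mm base, rising to 10 mm along the y=0 edge and sloping linearly to z=0 at y=11.1. Slicing at Δz = 2.5 mm — 4 equal slices spanning the solid's height, so layer i sits at z = i·h/4 — gives 3 non-empty perimeters. Each is a 4-segment closed polygon; G0 lifts to the layer z and rapids to the start vertex, then G1 traces the edges. The cross-section shrinks linearly with z (the slice at the apex is degenerate and omitted).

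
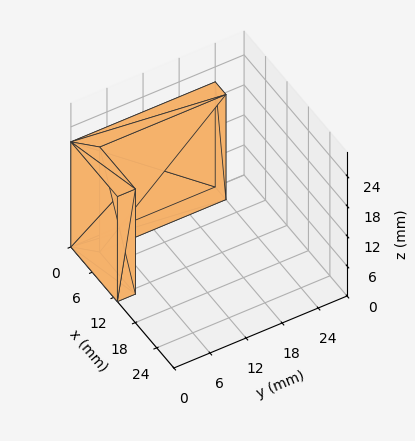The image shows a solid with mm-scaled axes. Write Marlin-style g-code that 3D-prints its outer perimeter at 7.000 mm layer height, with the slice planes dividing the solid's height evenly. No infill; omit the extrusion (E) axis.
Reading the render: the shape is an L-shaped prism: outer 13 × 24 mm, arm thicknesses ≈ 3 mm (horizontal) and 3 mm (vertical), extruded 21 mm in z (dimensions read to the nearest mm from the axis ticks). For the g-code, the solid's height is divided into equal slices at the stated Δz and each level perimeter traced with G1 moves after a G0 lift.

; perimeter-only toolpath
G21 ; units = mm
G90 ; absolute positioning
G28 ; home
; layer 1
G0 Z7.000
G0 X0.000 Y0.000
G1 X13.000 Y0.000
G1 X13.000 Y3.000
G1 X3.000 Y3.000
G1 X3.000 Y24.000
G1 X0.000 Y24.000
G1 X0.000 Y0.000
; layer 2
G0 Z14.000
G0 X0.000 Y0.000
G1 X13.000 Y0.000
G1 X13.000 Y3.000
G1 X3.000 Y3.000
G1 X3.000 Y24.000
G1 X0.000 Y24.000
G1 X0.000 Y0.000
; layer 3
G0 Z21.000
G0 X0.000 Y0.000
G1 X13.000 Y0.000
G1 X13.000 Y3.000
G1 X3.000 Y3.000
G1 X3.000 Y24.000
G1 X0.000 Y24.000
G1 X0.000 Y0.000
M2 ; end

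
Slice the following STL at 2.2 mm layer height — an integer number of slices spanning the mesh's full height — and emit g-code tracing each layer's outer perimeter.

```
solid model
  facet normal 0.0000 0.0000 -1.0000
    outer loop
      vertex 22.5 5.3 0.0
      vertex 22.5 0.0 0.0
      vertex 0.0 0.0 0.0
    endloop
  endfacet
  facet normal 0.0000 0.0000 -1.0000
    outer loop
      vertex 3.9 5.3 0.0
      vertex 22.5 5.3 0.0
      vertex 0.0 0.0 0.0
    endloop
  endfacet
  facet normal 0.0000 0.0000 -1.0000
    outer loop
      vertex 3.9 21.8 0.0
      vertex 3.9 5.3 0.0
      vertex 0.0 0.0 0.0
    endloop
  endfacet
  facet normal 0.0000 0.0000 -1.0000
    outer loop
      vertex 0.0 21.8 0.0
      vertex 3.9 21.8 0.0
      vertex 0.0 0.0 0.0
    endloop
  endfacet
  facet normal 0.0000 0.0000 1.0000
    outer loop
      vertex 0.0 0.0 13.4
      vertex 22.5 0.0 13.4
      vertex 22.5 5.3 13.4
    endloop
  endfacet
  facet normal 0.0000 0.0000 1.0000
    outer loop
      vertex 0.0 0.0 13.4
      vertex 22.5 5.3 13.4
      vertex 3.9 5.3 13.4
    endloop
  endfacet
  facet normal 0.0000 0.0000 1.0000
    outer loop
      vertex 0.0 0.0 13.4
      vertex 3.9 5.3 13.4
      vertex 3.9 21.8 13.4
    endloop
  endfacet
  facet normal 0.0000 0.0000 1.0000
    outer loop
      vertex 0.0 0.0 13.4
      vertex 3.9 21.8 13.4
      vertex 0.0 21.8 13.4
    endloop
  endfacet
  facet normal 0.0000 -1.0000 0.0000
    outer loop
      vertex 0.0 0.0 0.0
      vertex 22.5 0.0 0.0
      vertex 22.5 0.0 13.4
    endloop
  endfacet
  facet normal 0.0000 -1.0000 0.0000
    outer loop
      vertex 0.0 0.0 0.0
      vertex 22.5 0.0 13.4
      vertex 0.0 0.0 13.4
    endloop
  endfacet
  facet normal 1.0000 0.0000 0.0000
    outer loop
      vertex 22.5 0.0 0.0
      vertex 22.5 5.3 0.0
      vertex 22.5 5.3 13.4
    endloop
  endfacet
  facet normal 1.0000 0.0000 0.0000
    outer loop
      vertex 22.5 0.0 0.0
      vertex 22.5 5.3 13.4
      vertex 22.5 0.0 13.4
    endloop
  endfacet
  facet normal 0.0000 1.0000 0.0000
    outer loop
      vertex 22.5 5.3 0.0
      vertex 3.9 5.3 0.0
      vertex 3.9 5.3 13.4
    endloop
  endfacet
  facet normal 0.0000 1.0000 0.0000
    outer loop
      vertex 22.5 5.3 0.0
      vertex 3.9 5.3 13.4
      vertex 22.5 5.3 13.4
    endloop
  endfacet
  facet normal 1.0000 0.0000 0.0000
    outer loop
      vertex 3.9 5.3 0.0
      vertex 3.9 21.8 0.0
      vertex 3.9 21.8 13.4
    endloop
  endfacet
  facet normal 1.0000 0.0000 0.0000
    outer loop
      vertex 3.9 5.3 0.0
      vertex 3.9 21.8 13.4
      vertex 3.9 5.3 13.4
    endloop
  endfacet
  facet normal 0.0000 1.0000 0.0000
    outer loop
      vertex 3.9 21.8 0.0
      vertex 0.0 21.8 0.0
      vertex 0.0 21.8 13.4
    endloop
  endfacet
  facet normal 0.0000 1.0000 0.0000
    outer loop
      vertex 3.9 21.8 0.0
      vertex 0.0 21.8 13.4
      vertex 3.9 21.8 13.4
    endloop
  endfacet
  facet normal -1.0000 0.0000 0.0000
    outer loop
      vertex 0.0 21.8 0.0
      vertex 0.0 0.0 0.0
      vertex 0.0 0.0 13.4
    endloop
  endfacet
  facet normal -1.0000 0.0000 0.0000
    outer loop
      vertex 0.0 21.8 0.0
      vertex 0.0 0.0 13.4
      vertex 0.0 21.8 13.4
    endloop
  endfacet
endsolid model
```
; perimeter-only toolpath
G21 ; units = mm
G90 ; absolute positioning
G28 ; home
; layer 1
G0 Z2.2
G0 X0.0 Y0.0
G1 X22.5 Y0.0
G1 X22.5 Y5.3
G1 X3.9 Y5.3
G1 X3.9 Y21.8
G1 X0.0 Y21.8
G1 X0.0 Y0.0
; layer 2
G0 Z4.5
G0 X0.0 Y0.0
G1 X22.5 Y0.0
G1 X22.5 Y5.3
G1 X3.9 Y5.3
G1 X3.9 Y21.8
G1 X0.0 Y21.8
G1 X0.0 Y0.0
; layer 3
G0 Z6.7
G0 X0.0 Y0.0
G1 X22.5 Y0.0
G1 X22.5 Y5.3
G1 X3.9 Y5.3
G1 X3.9 Y21.8
G1 X0.0 Y21.8
G1 X0.0 Y0.0
; layer 4
G0 Z8.9
G0 X0.0 Y0.0
G1 X22.5 Y0.0
G1 X22.5 Y5.3
G1 X3.9 Y5.3
G1 X3.9 Y21.8
G1 X0.0 Y21.8
G1 X0.0 Y0.0
; layer 5
G0 Z11.2
G0 X0.0 Y0.0
G1 X22.5 Y0.0
G1 X22.5 Y5.3
G1 X3.9 Y5.3
G1 X3.9 Y21.8
G1 X0.0 Y21.8
G1 X0.0 Y0.0
; layer 6
G0 Z13.4
G0 X0.0 Y0.0
G1 X22.5 Y0.0
G1 X22.5 Y5.3
G1 X3.9 Y5.3
G1 X3.9 Y21.8
G1 X0.0 Y21.8
G1 X0.0 Y0.0
M2 ; end

The solid is an L-shaped prism: outer 22.5 × 21.8 mm, arm thicknesses ≈ 5.3 mm (horizontal) and 3.9 mm (vertical), extruded 13.4 mm in z. Slicing at Δz = 2.2 mm — 6 equal slices spanning the solid's height, so layer i sits at z = i·h/6 — gives 6 non-empty perimeters. Each is a 6-segment closed polygon; G0 lifts to the layer z and rapids to the start vertex, then G1 traces the edges.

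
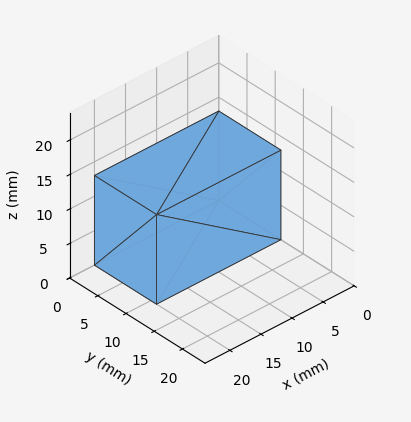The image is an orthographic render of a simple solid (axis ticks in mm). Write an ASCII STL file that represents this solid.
Reading the render: the shape is a rectangular box, roughly 20 × 11 mm footprint and 13 mm tall (dimensions read to the nearest mm from the axis ticks). For the STL, each face is triangulated and given an outward normal.

solid part
  facet normal 0.0000 0.0000 -1.0000
    outer loop
      vertex 20.0 11.0 0.0
      vertex 20.0 0.0 0.0
      vertex 0.0 0.0 0.0
    endloop
  endfacet
  facet normal 0.0000 0.0000 -1.0000
    outer loop
      vertex 0.0 11.0 0.0
      vertex 20.0 11.0 0.0
      vertex 0.0 0.0 0.0
    endloop
  endfacet
  facet normal 0.0000 0.0000 1.0000
    outer loop
      vertex 0.0 0.0 13.0
      vertex 20.0 0.0 13.0
      vertex 20.0 11.0 13.0
    endloop
  endfacet
  facet normal 0.0000 0.0000 1.0000
    outer loop
      vertex 0.0 0.0 13.0
      vertex 20.0 11.0 13.0
      vertex 0.0 11.0 13.0
    endloop
  endfacet
  facet normal 0.0000 -1.0000 0.0000
    outer loop
      vertex 0.0 0.0 0.0
      vertex 20.0 0.0 0.0
      vertex 20.0 0.0 13.0
    endloop
  endfacet
  facet normal 0.0000 -1.0000 0.0000
    outer loop
      vertex 0.0 0.0 0.0
      vertex 20.0 0.0 13.0
      vertex 0.0 0.0 13.0
    endloop
  endfacet
  facet normal 0.0000 1.0000 0.0000
    outer loop
      vertex 20.0 11.0 13.0
      vertex 20.0 11.0 0.0
      vertex 0.0 11.0 0.0
    endloop
  endfacet
  facet normal 0.0000 1.0000 0.0000
    outer loop
      vertex 0.0 11.0 13.0
      vertex 20.0 11.0 13.0
      vertex 0.0 11.0 0.0
    endloop
  endfacet
  facet normal -1.0000 0.0000 0.0000
    outer loop
      vertex 0.0 11.0 13.0
      vertex 0.0 11.0 0.0
      vertex 0.0 0.0 0.0
    endloop
  endfacet
  facet normal -1.0000 0.0000 0.0000
    outer loop
      vertex 0.0 0.0 13.0
      vertex 0.0 11.0 13.0
      vertex 0.0 0.0 0.0
    endloop
  endfacet
  facet normal 1.0000 0.0000 0.0000
    outer loop
      vertex 20.0 0.0 0.0
      vertex 20.0 11.0 0.0
      vertex 20.0 11.0 13.0
    endloop
  endfacet
  facet normal 1.0000 0.0000 0.0000
    outer loop
      vertex 20.0 0.0 0.0
      vertex 20.0 11.0 13.0
      vertex 20.0 0.0 13.0
    endloop
  endfacet
endsolid part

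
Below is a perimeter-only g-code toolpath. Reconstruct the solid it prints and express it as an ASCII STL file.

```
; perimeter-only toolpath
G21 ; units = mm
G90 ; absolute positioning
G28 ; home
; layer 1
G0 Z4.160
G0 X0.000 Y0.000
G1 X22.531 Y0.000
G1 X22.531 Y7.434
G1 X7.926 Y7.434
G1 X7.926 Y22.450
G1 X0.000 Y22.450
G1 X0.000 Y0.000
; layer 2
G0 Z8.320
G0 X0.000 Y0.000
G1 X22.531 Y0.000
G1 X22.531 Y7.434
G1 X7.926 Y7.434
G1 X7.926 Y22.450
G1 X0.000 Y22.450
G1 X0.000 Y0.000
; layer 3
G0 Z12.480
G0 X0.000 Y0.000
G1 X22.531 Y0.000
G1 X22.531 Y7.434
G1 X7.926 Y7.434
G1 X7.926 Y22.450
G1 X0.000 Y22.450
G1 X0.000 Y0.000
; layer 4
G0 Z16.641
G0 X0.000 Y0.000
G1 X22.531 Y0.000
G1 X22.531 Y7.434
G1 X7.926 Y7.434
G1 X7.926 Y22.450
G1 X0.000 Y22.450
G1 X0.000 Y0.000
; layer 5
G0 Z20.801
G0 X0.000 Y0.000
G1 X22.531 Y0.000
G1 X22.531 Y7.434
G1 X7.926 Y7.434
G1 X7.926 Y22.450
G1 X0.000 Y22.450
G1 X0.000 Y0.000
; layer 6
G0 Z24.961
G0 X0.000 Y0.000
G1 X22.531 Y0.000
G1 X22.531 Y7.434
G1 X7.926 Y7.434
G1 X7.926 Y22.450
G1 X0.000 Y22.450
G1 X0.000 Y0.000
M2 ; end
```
solid part
  facet normal 0.0000 0.0000 -1.0000
    outer loop
      vertex 22.531 7.434 0.000
      vertex 22.531 0.000 0.000
      vertex 0.000 0.000 0.000
    endloop
  endfacet
  facet normal 0.0000 0.0000 -1.0000
    outer loop
      vertex 7.926 7.434 0.000
      vertex 22.531 7.434 0.000
      vertex 0.000 0.000 0.000
    endloop
  endfacet
  facet normal 0.0000 0.0000 -1.0000
    outer loop
      vertex 7.926 22.450 0.000
      vertex 7.926 7.434 0.000
      vertex 0.000 0.000 0.000
    endloop
  endfacet
  facet normal 0.0000 0.0000 -1.0000
    outer loop
      vertex 0.000 22.450 0.000
      vertex 7.926 22.450 0.000
      vertex 0.000 0.000 0.000
    endloop
  endfacet
  facet normal 0.0000 0.0000 1.0000
    outer loop
      vertex 0.000 0.000 24.961
      vertex 22.531 0.000 24.961
      vertex 22.531 7.434 24.961
    endloop
  endfacet
  facet normal 0.0000 0.0000 1.0000
    outer loop
      vertex 0.000 0.000 24.961
      vertex 22.531 7.434 24.961
      vertex 7.926 7.434 24.961
    endloop
  endfacet
  facet normal 0.0000 0.0000 1.0000
    outer loop
      vertex 0.000 0.000 24.961
      vertex 7.926 7.434 24.961
      vertex 7.926 22.450 24.961
    endloop
  endfacet
  facet normal 0.0000 0.0000 1.0000
    outer loop
      vertex 0.000 0.000 24.961
      vertex 7.926 22.450 24.961
      vertex 0.000 22.450 24.961
    endloop
  endfacet
  facet normal 0.0000 -1.0000 0.0000
    outer loop
      vertex 0.000 0.000 0.000
      vertex 22.531 0.000 0.000
      vertex 22.531 0.000 24.961
    endloop
  endfacet
  facet normal 0.0000 -1.0000 0.0000
    outer loop
      vertex 0.000 0.000 0.000
      vertex 22.531 0.000 24.961
      vertex 0.000 0.000 24.961
    endloop
  endfacet
  facet normal 1.0000 0.0000 0.0000
    outer loop
      vertex 22.531 0.000 0.000
      vertex 22.531 7.434 0.000
      vertex 22.531 7.434 24.961
    endloop
  endfacet
  facet normal 1.0000 0.0000 0.0000
    outer loop
      vertex 22.531 0.000 0.000
      vertex 22.531 7.434 24.961
      vertex 22.531 0.000 24.961
    endloop
  endfacet
  facet normal 0.0000 1.0000 0.0000
    outer loop
      vertex 22.531 7.434 0.000
      vertex 7.926 7.434 0.000
      vertex 7.926 7.434 24.961
    endloop
  endfacet
  facet normal 0.0000 1.0000 0.0000
    outer loop
      vertex 22.531 7.434 0.000
      vertex 7.926 7.434 24.961
      vertex 22.531 7.434 24.961
    endloop
  endfacet
  facet normal 1.0000 0.0000 0.0000
    outer loop
      vertex 7.926 7.434 0.000
      vertex 7.926 22.450 0.000
      vertex 7.926 22.450 24.961
    endloop
  endfacet
  facet normal 1.0000 0.0000 0.0000
    outer loop
      vertex 7.926 7.434 0.000
      vertex 7.926 22.450 24.961
      vertex 7.926 7.434 24.961
    endloop
  endfacet
  facet normal 0.0000 1.0000 0.0000
    outer loop
      vertex 7.926 22.450 0.000
      vertex 0.000 22.450 0.000
      vertex 0.000 22.450 24.961
    endloop
  endfacet
  facet normal 0.0000 1.0000 0.0000
    outer loop
      vertex 7.926 22.450 0.000
      vertex 0.000 22.450 24.961
      vertex 7.926 22.450 24.961
    endloop
  endfacet
  facet normal -1.0000 0.0000 0.0000
    outer loop
      vertex 0.000 22.450 0.000
      vertex 0.000 0.000 0.000
      vertex 0.000 0.000 24.961
    endloop
  endfacet
  facet normal -1.0000 0.0000 0.0000
    outer loop
      vertex 0.000 22.450 0.000
      vertex 0.000 0.000 24.961
      vertex 0.000 22.450 24.961
    endloop
  endfacet
endsolid part

The G0 Z moves step by Δz≈4.160 mm. Every layer's G1 loop is the same polygon, so the solid is a straight extrusion of it from z=0 to z≈25. Closing with flat bottom and top caps and triangulating gives 20 facets — an L-shaped prism: outer 22.5 × 22.4 mm, arm thicknesses ≈ 7.43 mm (horizontal) and 7.93 mm (vertical), extruded 25 mm in z.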